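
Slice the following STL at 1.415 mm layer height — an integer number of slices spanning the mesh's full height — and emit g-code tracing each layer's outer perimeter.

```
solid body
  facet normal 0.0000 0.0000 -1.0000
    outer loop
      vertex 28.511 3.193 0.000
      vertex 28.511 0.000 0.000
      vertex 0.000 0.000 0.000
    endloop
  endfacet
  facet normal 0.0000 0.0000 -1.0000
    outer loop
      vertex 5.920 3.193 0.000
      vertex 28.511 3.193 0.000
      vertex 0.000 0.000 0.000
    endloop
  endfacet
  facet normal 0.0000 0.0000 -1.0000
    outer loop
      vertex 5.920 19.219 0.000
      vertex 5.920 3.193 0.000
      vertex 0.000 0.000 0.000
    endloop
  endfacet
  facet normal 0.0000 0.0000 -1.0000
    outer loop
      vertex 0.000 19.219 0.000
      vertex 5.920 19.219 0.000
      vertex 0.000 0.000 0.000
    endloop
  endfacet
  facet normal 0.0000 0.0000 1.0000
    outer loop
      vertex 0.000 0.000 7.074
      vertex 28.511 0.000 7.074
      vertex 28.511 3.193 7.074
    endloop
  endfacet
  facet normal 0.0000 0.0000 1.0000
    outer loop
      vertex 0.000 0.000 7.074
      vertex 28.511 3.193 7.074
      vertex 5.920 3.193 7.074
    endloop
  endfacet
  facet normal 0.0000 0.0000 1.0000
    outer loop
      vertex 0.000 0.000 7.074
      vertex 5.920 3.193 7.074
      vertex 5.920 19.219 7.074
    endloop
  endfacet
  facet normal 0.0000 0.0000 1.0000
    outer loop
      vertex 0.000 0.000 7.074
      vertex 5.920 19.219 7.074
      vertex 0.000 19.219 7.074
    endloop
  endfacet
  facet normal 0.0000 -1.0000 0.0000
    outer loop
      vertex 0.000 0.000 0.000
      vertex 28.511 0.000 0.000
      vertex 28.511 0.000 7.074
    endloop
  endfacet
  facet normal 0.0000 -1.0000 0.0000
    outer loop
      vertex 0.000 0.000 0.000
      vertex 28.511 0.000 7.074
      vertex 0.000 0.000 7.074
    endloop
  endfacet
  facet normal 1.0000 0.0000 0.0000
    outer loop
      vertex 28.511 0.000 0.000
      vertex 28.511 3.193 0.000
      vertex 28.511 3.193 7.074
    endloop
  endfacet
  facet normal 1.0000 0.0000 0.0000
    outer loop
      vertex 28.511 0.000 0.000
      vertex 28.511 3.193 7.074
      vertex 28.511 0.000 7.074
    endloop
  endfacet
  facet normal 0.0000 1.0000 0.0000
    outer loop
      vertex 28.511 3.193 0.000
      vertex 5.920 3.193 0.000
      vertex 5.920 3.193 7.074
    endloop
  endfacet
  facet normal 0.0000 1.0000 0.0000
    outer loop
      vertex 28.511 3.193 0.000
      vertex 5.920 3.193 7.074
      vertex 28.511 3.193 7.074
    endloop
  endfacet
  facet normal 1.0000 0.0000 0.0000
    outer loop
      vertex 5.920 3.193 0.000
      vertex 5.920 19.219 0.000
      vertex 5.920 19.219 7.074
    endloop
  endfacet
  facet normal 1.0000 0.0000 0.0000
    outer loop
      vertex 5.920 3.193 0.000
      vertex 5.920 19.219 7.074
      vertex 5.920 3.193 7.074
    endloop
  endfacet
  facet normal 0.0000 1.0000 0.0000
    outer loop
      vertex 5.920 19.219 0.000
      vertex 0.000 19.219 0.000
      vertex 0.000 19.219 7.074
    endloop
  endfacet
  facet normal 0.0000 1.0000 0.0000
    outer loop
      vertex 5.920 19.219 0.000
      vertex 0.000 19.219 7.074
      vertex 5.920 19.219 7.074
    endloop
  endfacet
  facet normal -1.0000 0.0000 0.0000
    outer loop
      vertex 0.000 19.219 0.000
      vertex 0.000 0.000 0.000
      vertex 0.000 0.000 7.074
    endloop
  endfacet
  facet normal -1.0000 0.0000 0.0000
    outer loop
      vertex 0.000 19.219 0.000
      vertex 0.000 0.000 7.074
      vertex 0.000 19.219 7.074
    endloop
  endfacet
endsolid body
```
; perimeter-only toolpath
G21 ; units = mm
G90 ; absolute positioning
G28 ; home
; layer 1
G0 Z1.415
G0 X0.000 Y0.000
G1 X28.511 Y0.000
G1 X28.511 Y3.193
G1 X5.920 Y3.193
G1 X5.920 Y19.219
G1 X0.000 Y19.219
G1 X0.000 Y0.000
; layer 2
G0 Z2.830
G0 X0.000 Y0.000
G1 X28.511 Y0.000
G1 X28.511 Y3.193
G1 X5.920 Y3.193
G1 X5.920 Y19.219
G1 X0.000 Y19.219
G1 X0.000 Y0.000
; layer 3
G0 Z4.244
G0 X0.000 Y0.000
G1 X28.511 Y0.000
G1 X28.511 Y3.193
G1 X5.920 Y3.193
G1 X5.920 Y19.219
G1 X0.000 Y19.219
G1 X0.000 Y0.000
; layer 4
G0 Z5.659
G0 X0.000 Y0.000
G1 X28.511 Y0.000
G1 X28.511 Y3.193
G1 X5.920 Y3.193
G1 X5.920 Y19.219
G1 X0.000 Y19.219
G1 X0.000 Y0.000
; layer 5
G0 Z7.074
G0 X0.000 Y0.000
G1 X28.511 Y0.000
G1 X28.511 Y3.193
G1 X5.920 Y3.193
G1 X5.920 Y19.219
G1 X0.000 Y19.219
G1 X0.000 Y0.000
M2 ; end

The solid is an L-shaped prism: outer 28.5 × 19.2 mm, arm thicknesses ≈ 3.19 mm (horizontal) and 5.92 mm (vertical), extruded 7.07 mm in z. Slicing at Δz = 1.415 mm — 5 equal slices spanning the solid's height, so layer i sits at z = i·h/5 — gives 5 non-empty perimeters. Each is a 6-segment closed polygon; G0 lifts to the layer z and rapids to the start vertex, then G1 traces the edges.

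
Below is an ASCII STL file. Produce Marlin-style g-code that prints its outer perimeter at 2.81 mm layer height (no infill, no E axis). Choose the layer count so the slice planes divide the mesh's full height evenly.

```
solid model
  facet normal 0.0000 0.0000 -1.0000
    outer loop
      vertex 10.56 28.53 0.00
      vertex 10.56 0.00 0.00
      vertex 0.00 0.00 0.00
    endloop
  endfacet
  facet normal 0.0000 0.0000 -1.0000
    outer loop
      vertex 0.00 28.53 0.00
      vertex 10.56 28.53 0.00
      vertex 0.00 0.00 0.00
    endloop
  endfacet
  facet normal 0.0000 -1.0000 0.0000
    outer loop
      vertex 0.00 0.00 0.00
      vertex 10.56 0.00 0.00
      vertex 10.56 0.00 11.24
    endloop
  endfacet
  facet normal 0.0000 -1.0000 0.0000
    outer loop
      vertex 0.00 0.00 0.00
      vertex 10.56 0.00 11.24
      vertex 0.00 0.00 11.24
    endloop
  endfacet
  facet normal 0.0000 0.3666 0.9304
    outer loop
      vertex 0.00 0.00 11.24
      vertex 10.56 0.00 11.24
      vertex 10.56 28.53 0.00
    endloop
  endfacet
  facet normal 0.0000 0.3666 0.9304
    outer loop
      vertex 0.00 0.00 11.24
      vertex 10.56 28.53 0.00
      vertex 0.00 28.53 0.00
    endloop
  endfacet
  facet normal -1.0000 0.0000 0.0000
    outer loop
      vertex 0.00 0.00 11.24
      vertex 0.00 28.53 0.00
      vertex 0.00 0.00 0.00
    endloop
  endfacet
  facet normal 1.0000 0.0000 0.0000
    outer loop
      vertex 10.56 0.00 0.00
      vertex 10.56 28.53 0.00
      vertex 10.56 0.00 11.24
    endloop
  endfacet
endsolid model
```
; perimeter-only toolpath
G21 ; units = mm
G90 ; absolute positioning
G28 ; home
; layer 1
G0 Z2.81
G0 X0.00 Y0.00
G1 X10.56 Y0.00
G1 X10.56 Y21.40
G1 X0.00 Y21.40
G1 X0.00 Y0.00
; layer 2
G0 Z5.62
G0 X0.00 Y0.00
G1 X10.56 Y0.00
G1 X10.56 Y14.27
G1 X0.00 Y14.27
G1 X0.00 Y0.00
; layer 3
G0 Z8.43
G0 X0.00 Y0.00
G1 X10.56 Y0.00
G1 X10.56 Y7.13
G1 X0.00 Y7.13
G1 X0.00 Y0.00
M2 ; end

The solid is a wedge (ramp): 10.6 × 28.5 mm base, rising to 11.2 mm along the y=0 edge and sloping linearly to z=0 at y=28.5. Slicing at Δz = 2.81 mm — 4 equal slices spanning the solid's height, so layer i sits at z = i·h/4 — gives 3 non-empty perimeters. Each is a 4-segment closed polygon; G0 lifts to the layer z and rapids to the start vertex, then G1 traces the edges. The cross-section shrinks linearly with z (the slice at the apex is degenerate and omitted).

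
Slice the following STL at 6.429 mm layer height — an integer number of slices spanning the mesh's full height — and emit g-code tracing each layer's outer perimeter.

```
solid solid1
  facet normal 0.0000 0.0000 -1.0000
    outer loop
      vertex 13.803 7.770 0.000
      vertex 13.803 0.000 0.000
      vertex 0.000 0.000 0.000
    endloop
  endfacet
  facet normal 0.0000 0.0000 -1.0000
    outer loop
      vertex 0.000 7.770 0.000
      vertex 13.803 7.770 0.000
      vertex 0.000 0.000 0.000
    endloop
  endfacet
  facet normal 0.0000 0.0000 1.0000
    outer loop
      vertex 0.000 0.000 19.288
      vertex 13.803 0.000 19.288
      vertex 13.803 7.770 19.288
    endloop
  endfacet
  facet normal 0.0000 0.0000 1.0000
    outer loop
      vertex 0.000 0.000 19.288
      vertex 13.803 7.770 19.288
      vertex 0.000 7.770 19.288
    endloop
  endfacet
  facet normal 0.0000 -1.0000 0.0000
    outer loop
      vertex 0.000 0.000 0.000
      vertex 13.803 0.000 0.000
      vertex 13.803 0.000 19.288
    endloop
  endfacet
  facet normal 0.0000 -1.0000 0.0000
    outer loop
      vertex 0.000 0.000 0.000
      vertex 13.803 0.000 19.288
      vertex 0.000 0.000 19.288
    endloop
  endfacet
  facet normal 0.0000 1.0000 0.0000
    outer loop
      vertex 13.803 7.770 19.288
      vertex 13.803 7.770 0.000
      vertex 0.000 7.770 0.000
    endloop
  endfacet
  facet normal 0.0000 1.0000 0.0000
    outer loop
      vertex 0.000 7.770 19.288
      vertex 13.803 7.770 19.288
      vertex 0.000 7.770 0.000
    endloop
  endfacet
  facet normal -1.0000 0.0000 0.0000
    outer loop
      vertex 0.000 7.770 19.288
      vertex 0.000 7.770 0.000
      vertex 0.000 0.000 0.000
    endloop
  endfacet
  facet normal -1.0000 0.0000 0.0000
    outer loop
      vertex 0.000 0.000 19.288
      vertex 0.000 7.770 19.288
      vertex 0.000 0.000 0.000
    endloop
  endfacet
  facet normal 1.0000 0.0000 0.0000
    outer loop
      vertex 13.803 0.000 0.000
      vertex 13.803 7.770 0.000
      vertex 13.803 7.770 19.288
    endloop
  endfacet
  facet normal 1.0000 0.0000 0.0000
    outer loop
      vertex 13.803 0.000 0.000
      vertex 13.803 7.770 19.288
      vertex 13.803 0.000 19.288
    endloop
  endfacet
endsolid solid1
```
; perimeter-only toolpath
G21 ; units = mm
G90 ; absolute positioning
G28 ; home
; layer 1
G0 Z6.429
G0 X0.000 Y0.000
G1 X13.803 Y0.000
G1 X13.803 Y7.770
G1 X0.000 Y7.770
G1 X0.000 Y0.000
; layer 2
G0 Z12.859
G0 X0.000 Y0.000
G1 X13.803 Y0.000
G1 X13.803 Y7.770
G1 X0.000 Y7.770
G1 X0.000 Y0.000
; layer 3
G0 Z19.288
G0 X0.000 Y0.000
G1 X13.803 Y0.000
G1 X13.803 Y7.770
G1 X0.000 Y7.770
G1 X0.000 Y0.000
M2 ; end

The solid is a rectangular box, roughly 13.8 × 7.77 mm footprint and 19.3 mm tall. Slicing at Δz = 6.429 mm — 3 equal slices spanning the solid's height, so layer i sits at z = i·h/3 — gives 3 non-empty perimeters. Each is a 4-segment closed polygon; G0 lifts to the layer z and rapids to the start vertex, then G1 traces the edges.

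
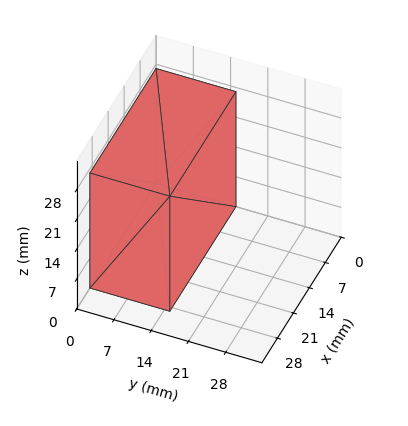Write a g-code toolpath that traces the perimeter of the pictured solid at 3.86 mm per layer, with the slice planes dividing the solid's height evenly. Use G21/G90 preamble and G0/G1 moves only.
Reading the render: the shape is a rectangular box, roughly 29 × 15 mm footprint and 27 mm tall (dimensions read to the nearest mm from the axis ticks). For the g-code, the solid's height is divided into equal slices at the stated Δz and each level perimeter traced with G1 moves after a G0 lift.

; perimeter-only toolpath
G21 ; units = mm
G90 ; absolute positioning
G28 ; home
; layer 1
G0 Z3.86
G0 X0.00 Y0.00
G1 X29.00 Y0.00
G1 X29.00 Y15.00
G1 X0.00 Y15.00
G1 X0.00 Y0.00
; layer 2
G0 Z7.71
G0 X0.00 Y0.00
G1 X29.00 Y0.00
G1 X29.00 Y15.00
G1 X0.00 Y15.00
G1 X0.00 Y0.00
; layer 3
G0 Z11.57
G0 X0.00 Y0.00
G1 X29.00 Y0.00
G1 X29.00 Y15.00
G1 X0.00 Y15.00
G1 X0.00 Y0.00
; layer 4
G0 Z15.43
G0 X0.00 Y0.00
G1 X29.00 Y0.00
G1 X29.00 Y15.00
G1 X0.00 Y15.00
G1 X0.00 Y0.00
; layer 5
G0 Z19.29
G0 X0.00 Y0.00
G1 X29.00 Y0.00
G1 X29.00 Y15.00
G1 X0.00 Y15.00
G1 X0.00 Y0.00
; layer 6
G0 Z23.14
G0 X0.00 Y0.00
G1 X29.00 Y0.00
G1 X29.00 Y15.00
G1 X0.00 Y15.00
G1 X0.00 Y0.00
; layer 7
G0 Z27.00
G0 X0.00 Y0.00
G1 X29.00 Y0.00
G1 X29.00 Y15.00
G1 X0.00 Y15.00
G1 X0.00 Y0.00
M2 ; end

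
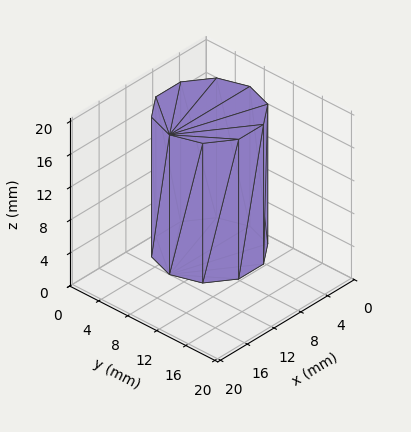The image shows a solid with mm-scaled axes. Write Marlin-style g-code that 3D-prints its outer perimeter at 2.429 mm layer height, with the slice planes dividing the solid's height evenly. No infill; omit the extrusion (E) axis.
Reading the render: the shape is a regular 10-sided prism (a cylinder approximated with 10 flat sides), circumscribed radius ≈ 6 mm, height ≈ 17 mm (dimensions read to the nearest mm from the axis ticks). For the g-code, the solid's height is divided into equal slices at the stated Δz and each level perimeter traced with G1 moves after a G0 lift.

; perimeter-only toolpath
G21 ; units = mm
G90 ; absolute positioning
G28 ; home
; layer 1
G0 Z2.429
G0 X12.000 Y6.000
G1 X10.854 Y9.527
G1 X7.854 Y11.706
G1 X4.146 Y11.706
G1 X1.146 Y9.527
G1 X0.000 Y6.000
G1 X1.146 Y2.473
G1 X4.146 Y0.294
G1 X7.854 Y0.294
G1 X10.854 Y2.473
G1 X12.000 Y6.000
; layer 2
G0 Z4.857
G0 X12.000 Y6.000
G1 X10.854 Y9.527
G1 X7.854 Y11.706
G1 X4.146 Y11.706
G1 X1.146 Y9.527
G1 X0.000 Y6.000
G1 X1.146 Y2.473
G1 X4.146 Y0.294
G1 X7.854 Y0.294
G1 X10.854 Y2.473
G1 X12.000 Y6.000
; layer 3
G0 Z7.286
G0 X12.000 Y6.000
G1 X10.854 Y9.527
G1 X7.854 Y11.706
G1 X4.146 Y11.706
G1 X1.146 Y9.527
G1 X0.000 Y6.000
G1 X1.146 Y2.473
G1 X4.146 Y0.294
G1 X7.854 Y0.294
G1 X10.854 Y2.473
G1 X12.000 Y6.000
; layer 4
G0 Z9.714
G0 X12.000 Y6.000
G1 X10.854 Y9.527
G1 X7.854 Y11.706
G1 X4.146 Y11.706
G1 X1.146 Y9.527
G1 X0.000 Y6.000
G1 X1.146 Y2.473
G1 X4.146 Y0.294
G1 X7.854 Y0.294
G1 X10.854 Y2.473
G1 X12.000 Y6.000
; layer 5
G0 Z12.143
G0 X12.000 Y6.000
G1 X10.854 Y9.527
G1 X7.854 Y11.706
G1 X4.146 Y11.706
G1 X1.146 Y9.527
G1 X0.000 Y6.000
G1 X1.146 Y2.473
G1 X4.146 Y0.294
G1 X7.854 Y0.294
G1 X10.854 Y2.473
G1 X12.000 Y6.000
; layer 6
G0 Z14.571
G0 X12.000 Y6.000
G1 X10.854 Y9.527
G1 X7.854 Y11.706
G1 X4.146 Y11.706
G1 X1.146 Y9.527
G1 X0.000 Y6.000
G1 X1.146 Y2.473
G1 X4.146 Y0.294
G1 X7.854 Y0.294
G1 X10.854 Y2.473
G1 X12.000 Y6.000
; layer 7
G0 Z17.000
G0 X12.000 Y6.000
G1 X10.854 Y9.527
G1 X7.854 Y11.706
G1 X4.146 Y11.706
G1 X1.146 Y9.527
G1 X0.000 Y6.000
G1 X1.146 Y2.473
G1 X4.146 Y0.294
G1 X7.854 Y0.294
G1 X10.854 Y2.473
G1 X12.000 Y6.000
M2 ; end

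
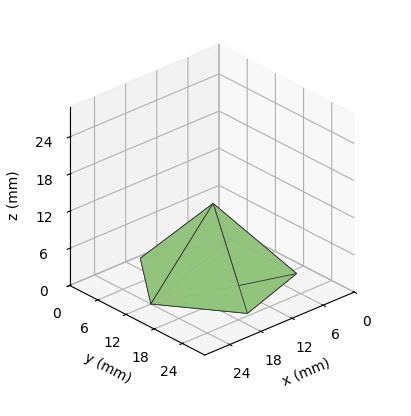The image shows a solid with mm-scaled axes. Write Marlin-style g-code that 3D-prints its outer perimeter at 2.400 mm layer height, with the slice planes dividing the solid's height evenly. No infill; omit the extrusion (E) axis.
Reading the render: the shape is a regular 5-sided pyramid, base circumscribed radius ≈ 12 mm, apex at z ≈ 12 mm (dimensions read to the nearest mm from the axis ticks). For the g-code, the solid's height is divided into equal slices at the stated Δz and each level perimeter traced with G1 moves after a G0 lift.

; perimeter-only toolpath
G21 ; units = mm
G90 ; absolute positioning
G28 ; home
; layer 1
G0 Z2.400
G0 X21.600 Y12.000
G1 X14.966 Y21.130
G1 X4.234 Y17.642
G1 X4.234 Y6.358
G1 X14.966 Y2.870
G1 X21.600 Y12.000
; layer 2
G0 Z4.800
G0 X19.200 Y12.000
G1 X14.225 Y18.848
G1 X6.175 Y16.232
G1 X6.175 Y7.768
G1 X14.225 Y5.152
G1 X19.200 Y12.000
; layer 3
G0 Z7.200
G0 X16.800 Y12.000
G1 X13.483 Y16.565
G1 X8.117 Y14.821
G1 X8.117 Y9.179
G1 X13.483 Y7.435
G1 X16.800 Y12.000
; layer 4
G0 Z9.600
G0 X14.400 Y12.000
G1 X12.742 Y14.283
G1 X10.058 Y13.411
G1 X10.058 Y10.589
G1 X12.742 Y9.717
G1 X14.400 Y12.000
M2 ; end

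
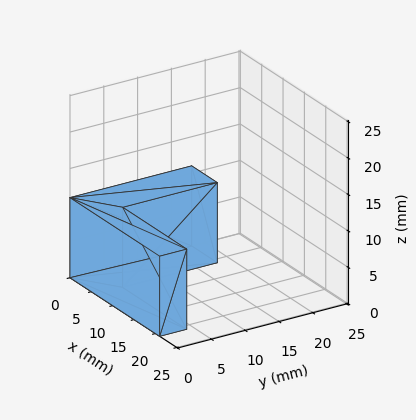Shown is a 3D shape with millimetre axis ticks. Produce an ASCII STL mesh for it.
Reading the render: the shape is an L-shaped prism: outer 21 × 18 mm, arm thicknesses ≈ 4 mm (horizontal) and 6 mm (vertical), extruded 11 mm in z (dimensions read to the nearest mm from the axis ticks). For the STL, each face is triangulated and given an outward normal.

solid part
  facet normal 0.0000 0.0000 -1.0000
    outer loop
      vertex 21.000 4.000 0.000
      vertex 21.000 0.000 0.000
      vertex 0.000 0.000 0.000
    endloop
  endfacet
  facet normal 0.0000 0.0000 -1.0000
    outer loop
      vertex 6.000 4.000 0.000
      vertex 21.000 4.000 0.000
      vertex 0.000 0.000 0.000
    endloop
  endfacet
  facet normal 0.0000 0.0000 -1.0000
    outer loop
      vertex 6.000 18.000 0.000
      vertex 6.000 4.000 0.000
      vertex 0.000 0.000 0.000
    endloop
  endfacet
  facet normal 0.0000 0.0000 -1.0000
    outer loop
      vertex 0.000 18.000 0.000
      vertex 6.000 18.000 0.000
      vertex 0.000 0.000 0.000
    endloop
  endfacet
  facet normal 0.0000 0.0000 1.0000
    outer loop
      vertex 0.000 0.000 11.000
      vertex 21.000 0.000 11.000
      vertex 21.000 4.000 11.000
    endloop
  endfacet
  facet normal 0.0000 0.0000 1.0000
    outer loop
      vertex 0.000 0.000 11.000
      vertex 21.000 4.000 11.000
      vertex 6.000 4.000 11.000
    endloop
  endfacet
  facet normal 0.0000 0.0000 1.0000
    outer loop
      vertex 0.000 0.000 11.000
      vertex 6.000 4.000 11.000
      vertex 6.000 18.000 11.000
    endloop
  endfacet
  facet normal 0.0000 0.0000 1.0000
    outer loop
      vertex 0.000 0.000 11.000
      vertex 6.000 18.000 11.000
      vertex 0.000 18.000 11.000
    endloop
  endfacet
  facet normal 0.0000 -1.0000 0.0000
    outer loop
      vertex 0.000 0.000 0.000
      vertex 21.000 0.000 0.000
      vertex 21.000 0.000 11.000
    endloop
  endfacet
  facet normal 0.0000 -1.0000 0.0000
    outer loop
      vertex 0.000 0.000 0.000
      vertex 21.000 0.000 11.000
      vertex 0.000 0.000 11.000
    endloop
  endfacet
  facet normal 1.0000 0.0000 0.0000
    outer loop
      vertex 21.000 0.000 0.000
      vertex 21.000 4.000 0.000
      vertex 21.000 4.000 11.000
    endloop
  endfacet
  facet normal 1.0000 0.0000 0.0000
    outer loop
      vertex 21.000 0.000 0.000
      vertex 21.000 4.000 11.000
      vertex 21.000 0.000 11.000
    endloop
  endfacet
  facet normal 0.0000 1.0000 0.0000
    outer loop
      vertex 21.000 4.000 0.000
      vertex 6.000 4.000 0.000
      vertex 6.000 4.000 11.000
    endloop
  endfacet
  facet normal 0.0000 1.0000 0.0000
    outer loop
      vertex 21.000 4.000 0.000
      vertex 6.000 4.000 11.000
      vertex 21.000 4.000 11.000
    endloop
  endfacet
  facet normal 1.0000 0.0000 0.0000
    outer loop
      vertex 6.000 4.000 0.000
      vertex 6.000 18.000 0.000
      vertex 6.000 18.000 11.000
    endloop
  endfacet
  facet normal 1.0000 0.0000 0.0000
    outer loop
      vertex 6.000 4.000 0.000
      vertex 6.000 18.000 11.000
      vertex 6.000 4.000 11.000
    endloop
  endfacet
  facet normal 0.0000 1.0000 0.0000
    outer loop
      vertex 6.000 18.000 0.000
      vertex 0.000 18.000 0.000
      vertex 0.000 18.000 11.000
    endloop
  endfacet
  facet normal 0.0000 1.0000 0.0000
    outer loop
      vertex 6.000 18.000 0.000
      vertex 0.000 18.000 11.000
      vertex 6.000 18.000 11.000
    endloop
  endfacet
  facet normal -1.0000 0.0000 0.0000
    outer loop
      vertex 0.000 18.000 0.000
      vertex 0.000 0.000 0.000
      vertex 0.000 0.000 11.000
    endloop
  endfacet
  facet normal -1.0000 0.0000 0.0000
    outer loop
      vertex 0.000 18.000 0.000
      vertex 0.000 0.000 11.000
      vertex 0.000 18.000 11.000
    endloop
  endfacet
endsolid part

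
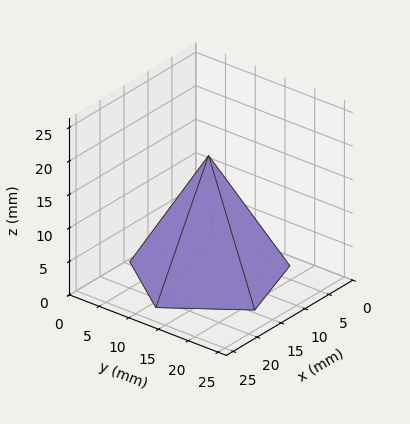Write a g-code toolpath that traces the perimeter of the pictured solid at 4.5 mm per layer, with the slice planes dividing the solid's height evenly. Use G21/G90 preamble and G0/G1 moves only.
Reading the render: the shape is a regular 5-sided pyramid, base circumscribed radius ≈ 11 mm, apex at z ≈ 18 mm (dimensions read to the nearest mm from the axis ticks). For the g-code, the solid's height is divided into equal slices at the stated Δz and each level perimeter traced with G1 moves after a G0 lift.

; perimeter-only toolpath
G21 ; units = mm
G90 ; absolute positioning
G28 ; home
; layer 1
G0 Z4.5
G0 X19.2 Y11.0
G1 X13.6 Y18.9
G1 X4.3 Y15.9
G1 X4.3 Y6.1
G1 X13.6 Y3.1
G1 X19.2 Y11.0
; layer 2
G0 Z9.0
G0 X16.5 Y11.0
G1 X12.7 Y16.2
G1 X6.5 Y14.2
G1 X6.5 Y7.8
G1 X12.7 Y5.8
G1 X16.5 Y11.0
; layer 3
G0 Z13.5
G0 X13.8 Y11.0
G1 X11.8 Y13.6
G1 X8.8 Y12.6
G1 X8.8 Y9.4
G1 X11.8 Y8.4
G1 X13.8 Y11.0
M2 ; end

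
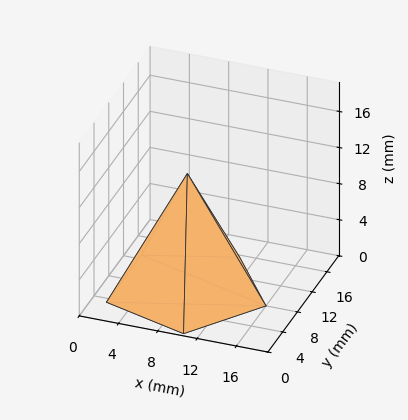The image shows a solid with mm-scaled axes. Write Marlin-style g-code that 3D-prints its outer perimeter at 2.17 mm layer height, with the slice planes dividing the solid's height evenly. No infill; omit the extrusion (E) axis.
Reading the render: the shape is a regular 5-sided pyramid, base circumscribed radius ≈ 8 mm, apex at z ≈ 13 mm (dimensions read to the nearest mm from the axis ticks). For the g-code, the solid's height is divided into equal slices at the stated Δz and each level perimeter traced with G1 moves after a G0 lift.

; perimeter-only toolpath
G21 ; units = mm
G90 ; absolute positioning
G28 ; home
; layer 1
G0 Z2.17
G0 X14.67 Y8.00
G1 X10.06 Y14.34
G1 X2.61 Y11.92
G1 X2.61 Y4.08
G1 X10.06 Y1.66
G1 X14.67 Y8.00
; layer 2
G0 Z4.33
G0 X13.33 Y8.00
G1 X9.65 Y13.07
G1 X3.69 Y11.13
G1 X3.69 Y4.87
G1 X9.65 Y2.93
G1 X13.33 Y8.00
; layer 3
G0 Z6.50
G0 X12.00 Y8.00
G1 X9.23 Y11.80
G1 X4.76 Y10.35
G1 X4.76 Y5.65
G1 X9.23 Y4.20
G1 X12.00 Y8.00
; layer 4
G0 Z8.67
G0 X10.67 Y8.00
G1 X8.82 Y10.54
G1 X5.84 Y9.57
G1 X5.84 Y6.43
G1 X8.82 Y5.46
G1 X10.67 Y8.00
; layer 5
G0 Z10.83
G0 X9.33 Y8.00
G1 X8.41 Y9.27
G1 X6.92 Y8.78
G1 X6.92 Y7.22
G1 X8.41 Y6.73
G1 X9.33 Y8.00
M2 ; end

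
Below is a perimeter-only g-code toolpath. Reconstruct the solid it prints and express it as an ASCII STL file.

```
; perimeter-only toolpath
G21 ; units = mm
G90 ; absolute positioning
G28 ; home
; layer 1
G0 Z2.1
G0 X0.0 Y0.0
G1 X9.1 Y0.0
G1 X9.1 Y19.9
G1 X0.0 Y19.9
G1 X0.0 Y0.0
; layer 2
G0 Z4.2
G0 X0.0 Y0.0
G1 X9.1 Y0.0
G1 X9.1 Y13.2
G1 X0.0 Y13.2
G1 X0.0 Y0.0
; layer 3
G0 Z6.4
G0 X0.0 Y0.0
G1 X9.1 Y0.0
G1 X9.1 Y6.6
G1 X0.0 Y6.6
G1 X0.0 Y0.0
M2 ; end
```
solid part
  facet normal 0.0000 0.0000 -1.0000
    outer loop
      vertex 9.1 26.5 0.0
      vertex 9.1 0.0 0.0
      vertex 0.0 0.0 0.0
    endloop
  endfacet
  facet normal 0.0000 0.0000 -1.0000
    outer loop
      vertex 0.0 26.5 0.0
      vertex 9.1 26.5 0.0
      vertex 0.0 0.0 0.0
    endloop
  endfacet
  facet normal 0.0000 -1.0000 0.0000
    outer loop
      vertex 0.0 0.0 0.0
      vertex 9.1 0.0 0.0
      vertex 9.1 0.0 8.5
    endloop
  endfacet
  facet normal 0.0000 -1.0000 0.0000
    outer loop
      vertex 0.0 0.0 0.0
      vertex 9.1 0.0 8.5
      vertex 0.0 0.0 8.5
    endloop
  endfacet
  facet normal 0.0000 0.3054 0.9522
    outer loop
      vertex 0.0 0.0 8.5
      vertex 9.1 0.0 8.5
      vertex 9.1 26.5 0.0
    endloop
  endfacet
  facet normal 0.0000 0.3054 0.9522
    outer loop
      vertex 0.0 0.0 8.5
      vertex 9.1 26.5 0.0
      vertex 0.0 26.5 0.0
    endloop
  endfacet
  facet normal -1.0000 0.0000 0.0000
    outer loop
      vertex 0.0 0.0 8.5
      vertex 0.0 26.5 0.0
      vertex 0.0 0.0 0.0
    endloop
  endfacet
  facet normal 1.0000 0.0000 0.0000
    outer loop
      vertex 9.1 0.0 0.0
      vertex 9.1 26.5 0.0
      vertex 9.1 0.0 8.5
    endloop
  endfacet
endsolid part

The G0 Z moves step by Δz≈2.1 mm. The G1 loops shrink linearly with z, so the solid tapers from its base footprint up to z≈8.5. Closing with a flat bottom cap and the tapered top and triangulating gives 8 facets — a wedge (ramp): 9.1 × 26.5 mm base, rising to 8.5 mm along the y=0 edge and sloping linearly to z=0 at y=26.5.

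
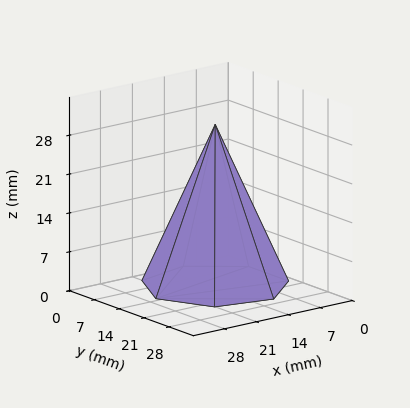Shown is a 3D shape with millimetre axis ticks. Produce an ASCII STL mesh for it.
Reading the render: the shape is a regular 7-sided pyramid, base circumscribed radius ≈ 13 mm, apex at z ≈ 29 mm (dimensions read to the nearest mm from the axis ticks). For the STL, each face is triangulated and given an outward normal.

solid part
  facet normal 0.0000 0.0000 -1.0000
    outer loop
      vertex 10.1 25.7 0.0
      vertex 21.1 23.2 0.0
      vertex 26.0 13.0 0.0
    endloop
  endfacet
  facet normal 0.0000 0.0000 -1.0000
    outer loop
      vertex 1.3 18.6 0.0
      vertex 10.1 25.7 0.0
      vertex 26.0 13.0 0.0
    endloop
  endfacet
  facet normal 0.0000 0.0000 -1.0000
    outer loop
      vertex 1.3 7.4 0.0
      vertex 1.3 18.6 0.0
      vertex 26.0 13.0 0.0
    endloop
  endfacet
  facet normal 0.0000 0.0000 -1.0000
    outer loop
      vertex 10.1 0.3 0.0
      vertex 1.3 7.4 0.0
      vertex 26.0 13.0 0.0
    endloop
  endfacet
  facet normal 0.0000 0.0000 -1.0000
    outer loop
      vertex 21.1 2.8 0.0
      vertex 10.1 0.3 0.0
      vertex 26.0 13.0 0.0
    endloop
  endfacet
  facet normal 0.8357 0.4015 0.3746
    outer loop
      vertex 26.0 13.0 0.0
      vertex 21.1 23.2 0.0
      vertex 13.0 13.0 29.0
    endloop
  endfacet
  facet normal 0.2054 0.9039 0.3753
    outer loop
      vertex 21.1 23.2 0.0
      vertex 10.1 25.7 0.0
      vertex 13.0 13.0 29.0
    endloop
  endfacet
  facet normal -0.5823 0.7217 0.3743
    outer loop
      vertex 10.1 25.7 0.0
      vertex 1.3 18.6 0.0
      vertex 13.0 13.0 29.0
    endloop
  endfacet
  facet normal -0.9274 0.0000 0.3741
    outer loop
      vertex 1.3 18.6 0.0
      vertex 1.3 7.4 0.0
      vertex 13.0 13.0 29.0
    endloop
  endfacet
  facet normal -0.5823 -0.7217 0.3743
    outer loop
      vertex 1.3 7.4 0.0
      vertex 10.1 0.3 0.0
      vertex 13.0 13.0 29.0
    endloop
  endfacet
  facet normal 0.2054 -0.9039 0.3753
    outer loop
      vertex 10.1 0.3 0.0
      vertex 21.1 2.8 0.0
      vertex 13.0 13.0 29.0
    endloop
  endfacet
  facet normal 0.8357 -0.4015 0.3746
    outer loop
      vertex 21.1 2.8 0.0
      vertex 26.0 13.0 0.0
      vertex 13.0 13.0 29.0
    endloop
  endfacet
endsolid part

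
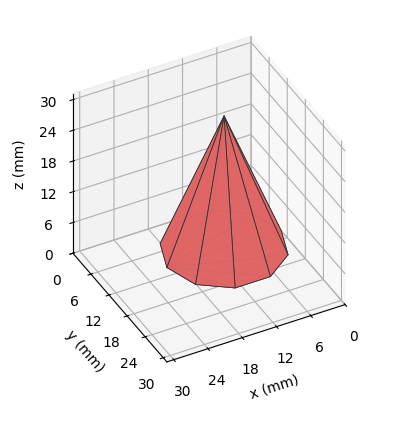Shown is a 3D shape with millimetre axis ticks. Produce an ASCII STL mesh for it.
Reading the render: the shape is a regular 10-sided pyramid, base circumscribed radius ≈ 10 mm, apex at z ≈ 26 mm (dimensions read to the nearest mm from the axis ticks). For the STL, each face is triangulated and given an outward normal.

solid part
  facet normal 0.0000 0.0000 -1.0000
    outer loop
      vertex 13.090 19.511 0.000
      vertex 18.090 15.878 0.000
      vertex 20.000 10.000 0.000
    endloop
  endfacet
  facet normal 0.0000 0.0000 -1.0000
    outer loop
      vertex 6.910 19.511 0.000
      vertex 13.090 19.511 0.000
      vertex 20.000 10.000 0.000
    endloop
  endfacet
  facet normal 0.0000 0.0000 -1.0000
    outer loop
      vertex 1.910 15.878 0.000
      vertex 6.910 19.511 0.000
      vertex 20.000 10.000 0.000
    endloop
  endfacet
  facet normal 0.0000 0.0000 -1.0000
    outer loop
      vertex 0.000 10.000 0.000
      vertex 1.910 15.878 0.000
      vertex 20.000 10.000 0.000
    endloop
  endfacet
  facet normal 0.0000 0.0000 -1.0000
    outer loop
      vertex 1.910 4.122 0.000
      vertex 0.000 10.000 0.000
      vertex 20.000 10.000 0.000
    endloop
  endfacet
  facet normal 0.0000 0.0000 -1.0000
    outer loop
      vertex 6.910 0.489 0.000
      vertex 1.910 4.122 0.000
      vertex 20.000 10.000 0.000
    endloop
  endfacet
  facet normal 0.0000 0.0000 -1.0000
    outer loop
      vertex 13.090 0.489 0.000
      vertex 6.910 0.489 0.000
      vertex 20.000 10.000 0.000
    endloop
  endfacet
  facet normal 0.0000 0.0000 -1.0000
    outer loop
      vertex 18.090 4.122 0.000
      vertex 13.090 0.489 0.000
      vertex 20.000 10.000 0.000
    endloop
  endfacet
  facet normal 0.8932 0.2902 0.3435
    outer loop
      vertex 20.000 10.000 0.000
      vertex 18.090 15.878 0.000
      vertex 10.000 10.000 26.000
    endloop
  endfacet
  facet normal 0.5520 0.7598 0.3435
    outer loop
      vertex 18.090 15.878 0.000
      vertex 13.090 19.511 0.000
      vertex 10.000 10.000 26.000
    endloop
  endfacet
  facet normal 0.0000 0.9391 0.3435
    outer loop
      vertex 13.090 19.511 0.000
      vertex 6.910 19.511 0.000
      vertex 10.000 10.000 26.000
    endloop
  endfacet
  facet normal -0.5520 0.7598 0.3435
    outer loop
      vertex 6.910 19.511 0.000
      vertex 1.910 15.878 0.000
      vertex 10.000 10.000 26.000
    endloop
  endfacet
  facet normal -0.8932 0.2902 0.3435
    outer loop
      vertex 1.910 15.878 0.000
      vertex 0.000 10.000 0.000
      vertex 10.000 10.000 26.000
    endloop
  endfacet
  facet normal -0.8932 -0.2902 0.3435
    outer loop
      vertex 0.000 10.000 0.000
      vertex 1.910 4.122 0.000
      vertex 10.000 10.000 26.000
    endloop
  endfacet
  facet normal -0.5520 -0.7598 0.3435
    outer loop
      vertex 1.910 4.122 0.000
      vertex 6.910 0.489 0.000
      vertex 10.000 10.000 26.000
    endloop
  endfacet
  facet normal 0.0000 -0.9391 0.3435
    outer loop
      vertex 6.910 0.489 0.000
      vertex 13.090 0.489 0.000
      vertex 10.000 10.000 26.000
    endloop
  endfacet
  facet normal 0.5520 -0.7598 0.3435
    outer loop
      vertex 13.090 0.489 0.000
      vertex 18.090 4.122 0.000
      vertex 10.000 10.000 26.000
    endloop
  endfacet
  facet normal 0.8932 -0.2902 0.3435
    outer loop
      vertex 18.090 4.122 0.000
      vertex 20.000 10.000 0.000
      vertex 10.000 10.000 26.000
    endloop
  endfacet
endsolid part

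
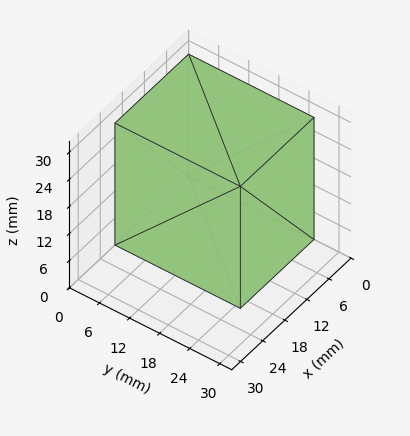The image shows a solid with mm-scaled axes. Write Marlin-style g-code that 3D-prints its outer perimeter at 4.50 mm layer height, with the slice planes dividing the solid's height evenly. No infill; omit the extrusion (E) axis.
Reading the render: the shape is a rectangular box, roughly 20 × 25 mm footprint and 27 mm tall (dimensions read to the nearest mm from the axis ticks). For the g-code, the solid's height is divided into equal slices at the stated Δz and each level perimeter traced with G1 moves after a G0 lift.

; perimeter-only toolpath
G21 ; units = mm
G90 ; absolute positioning
G28 ; home
; layer 1
G0 Z4.50
G0 X0.00 Y0.00
G1 X20.00 Y0.00
G1 X20.00 Y25.00
G1 X0.00 Y25.00
G1 X0.00 Y0.00
; layer 2
G0 Z9.00
G0 X0.00 Y0.00
G1 X20.00 Y0.00
G1 X20.00 Y25.00
G1 X0.00 Y25.00
G1 X0.00 Y0.00
; layer 3
G0 Z13.50
G0 X0.00 Y0.00
G1 X20.00 Y0.00
G1 X20.00 Y25.00
G1 X0.00 Y25.00
G1 X0.00 Y0.00
; layer 4
G0 Z18.00
G0 X0.00 Y0.00
G1 X20.00 Y0.00
G1 X20.00 Y25.00
G1 X0.00 Y25.00
G1 X0.00 Y0.00
; layer 5
G0 Z22.50
G0 X0.00 Y0.00
G1 X20.00 Y0.00
G1 X20.00 Y25.00
G1 X0.00 Y25.00
G1 X0.00 Y0.00
; layer 6
G0 Z27.00
G0 X0.00 Y0.00
G1 X20.00 Y0.00
G1 X20.00 Y25.00
G1 X0.00 Y25.00
G1 X0.00 Y0.00
M2 ; end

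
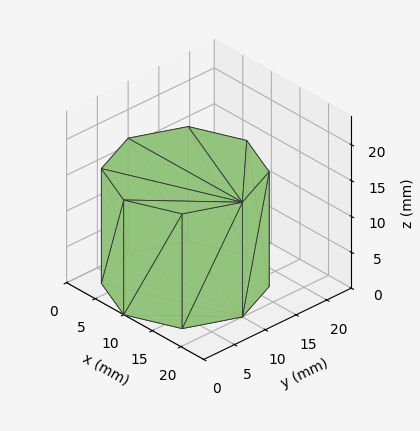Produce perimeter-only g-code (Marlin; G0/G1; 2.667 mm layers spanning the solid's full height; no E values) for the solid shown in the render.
Reading the render: the shape is a regular 8-sided prism (a cylinder approximated with 8 flat sides), circumscribed radius ≈ 10 mm, height ≈ 16 mm (dimensions read to the nearest mm from the axis ticks). For the g-code, the solid's height is divided into equal slices at the stated Δz and each level perimeter traced with G1 moves after a G0 lift.

; perimeter-only toolpath
G21 ; units = mm
G90 ; absolute positioning
G28 ; home
; layer 1
G0 Z2.667
G0 X20.000 Y10.000
G1 X17.071 Y17.071
G1 X10.000 Y20.000
G1 X2.929 Y17.071
G1 X0.000 Y10.000
G1 X2.929 Y2.929
G1 X10.000 Y0.000
G1 X17.071 Y2.929
G1 X20.000 Y10.000
; layer 2
G0 Z5.333
G0 X20.000 Y10.000
G1 X17.071 Y17.071
G1 X10.000 Y20.000
G1 X2.929 Y17.071
G1 X0.000 Y10.000
G1 X2.929 Y2.929
G1 X10.000 Y0.000
G1 X17.071 Y2.929
G1 X20.000 Y10.000
; layer 3
G0 Z8.000
G0 X20.000 Y10.000
G1 X17.071 Y17.071
G1 X10.000 Y20.000
G1 X2.929 Y17.071
G1 X0.000 Y10.000
G1 X2.929 Y2.929
G1 X10.000 Y0.000
G1 X17.071 Y2.929
G1 X20.000 Y10.000
; layer 4
G0 Z10.667
G0 X20.000 Y10.000
G1 X17.071 Y17.071
G1 X10.000 Y20.000
G1 X2.929 Y17.071
G1 X0.000 Y10.000
G1 X2.929 Y2.929
G1 X10.000 Y0.000
G1 X17.071 Y2.929
G1 X20.000 Y10.000
; layer 5
G0 Z13.333
G0 X20.000 Y10.000
G1 X17.071 Y17.071
G1 X10.000 Y20.000
G1 X2.929 Y17.071
G1 X0.000 Y10.000
G1 X2.929 Y2.929
G1 X10.000 Y0.000
G1 X17.071 Y2.929
G1 X20.000 Y10.000
; layer 6
G0 Z16.000
G0 X20.000 Y10.000
G1 X17.071 Y17.071
G1 X10.000 Y20.000
G1 X2.929 Y17.071
G1 X0.000 Y10.000
G1 X2.929 Y2.929
G1 X10.000 Y0.000
G1 X17.071 Y2.929
G1 X20.000 Y10.000
M2 ; end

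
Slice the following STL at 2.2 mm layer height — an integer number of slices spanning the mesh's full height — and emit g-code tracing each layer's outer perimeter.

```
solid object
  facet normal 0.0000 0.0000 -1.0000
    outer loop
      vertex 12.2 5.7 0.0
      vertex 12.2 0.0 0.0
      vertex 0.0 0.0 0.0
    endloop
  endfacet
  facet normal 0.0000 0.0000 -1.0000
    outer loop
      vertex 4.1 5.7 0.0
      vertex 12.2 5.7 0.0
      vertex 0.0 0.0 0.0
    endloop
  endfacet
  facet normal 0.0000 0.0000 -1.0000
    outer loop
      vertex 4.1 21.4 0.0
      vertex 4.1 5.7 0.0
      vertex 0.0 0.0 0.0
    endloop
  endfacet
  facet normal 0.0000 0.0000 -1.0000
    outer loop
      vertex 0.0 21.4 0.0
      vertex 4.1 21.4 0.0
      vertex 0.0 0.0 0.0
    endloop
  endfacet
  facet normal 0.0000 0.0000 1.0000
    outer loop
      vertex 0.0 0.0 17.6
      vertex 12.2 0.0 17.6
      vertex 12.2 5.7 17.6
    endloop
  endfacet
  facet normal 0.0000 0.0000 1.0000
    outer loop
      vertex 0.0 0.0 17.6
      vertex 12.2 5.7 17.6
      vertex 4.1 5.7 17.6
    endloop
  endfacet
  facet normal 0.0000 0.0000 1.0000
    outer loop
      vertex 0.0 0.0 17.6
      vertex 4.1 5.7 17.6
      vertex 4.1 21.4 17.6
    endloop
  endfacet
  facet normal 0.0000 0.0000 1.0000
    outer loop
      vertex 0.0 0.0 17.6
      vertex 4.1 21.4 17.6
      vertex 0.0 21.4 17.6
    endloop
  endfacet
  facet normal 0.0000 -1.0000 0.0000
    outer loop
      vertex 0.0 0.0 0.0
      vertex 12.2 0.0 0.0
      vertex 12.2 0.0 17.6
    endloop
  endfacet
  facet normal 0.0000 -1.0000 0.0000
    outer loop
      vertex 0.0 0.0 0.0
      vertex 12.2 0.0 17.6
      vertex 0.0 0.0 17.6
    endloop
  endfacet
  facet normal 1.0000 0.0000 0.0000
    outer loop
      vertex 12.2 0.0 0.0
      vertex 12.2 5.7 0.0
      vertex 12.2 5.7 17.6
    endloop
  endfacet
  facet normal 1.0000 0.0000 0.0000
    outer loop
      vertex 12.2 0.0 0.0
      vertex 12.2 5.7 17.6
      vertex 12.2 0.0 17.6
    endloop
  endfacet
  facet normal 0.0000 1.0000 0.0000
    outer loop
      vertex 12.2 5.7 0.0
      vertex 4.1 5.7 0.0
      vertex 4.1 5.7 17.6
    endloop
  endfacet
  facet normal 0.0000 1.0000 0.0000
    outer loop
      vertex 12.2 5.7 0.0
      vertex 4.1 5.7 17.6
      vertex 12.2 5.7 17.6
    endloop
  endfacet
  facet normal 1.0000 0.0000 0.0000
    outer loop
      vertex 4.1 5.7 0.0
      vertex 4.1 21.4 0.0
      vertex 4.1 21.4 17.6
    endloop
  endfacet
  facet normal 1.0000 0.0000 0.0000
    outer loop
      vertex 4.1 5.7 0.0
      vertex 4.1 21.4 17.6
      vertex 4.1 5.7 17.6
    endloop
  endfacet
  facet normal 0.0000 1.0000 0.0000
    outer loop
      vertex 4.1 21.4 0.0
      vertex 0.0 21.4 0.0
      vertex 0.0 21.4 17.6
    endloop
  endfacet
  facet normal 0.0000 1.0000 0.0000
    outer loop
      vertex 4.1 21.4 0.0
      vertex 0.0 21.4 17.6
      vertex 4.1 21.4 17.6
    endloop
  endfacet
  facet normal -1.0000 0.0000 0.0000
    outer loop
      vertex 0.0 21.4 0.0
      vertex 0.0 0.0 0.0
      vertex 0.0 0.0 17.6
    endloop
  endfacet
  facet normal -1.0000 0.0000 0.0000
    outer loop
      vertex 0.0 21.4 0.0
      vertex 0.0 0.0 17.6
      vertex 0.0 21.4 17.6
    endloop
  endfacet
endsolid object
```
; perimeter-only toolpath
G21 ; units = mm
G90 ; absolute positioning
G28 ; home
; layer 1
G0 Z2.2
G0 X0.0 Y0.0
G1 X12.2 Y0.0
G1 X12.2 Y5.7
G1 X4.1 Y5.7
G1 X4.1 Y21.4
G1 X0.0 Y21.4
G1 X0.0 Y0.0
; layer 2
G0 Z4.4
G0 X0.0 Y0.0
G1 X12.2 Y0.0
G1 X12.2 Y5.7
G1 X4.1 Y5.7
G1 X4.1 Y21.4
G1 X0.0 Y21.4
G1 X0.0 Y0.0
; layer 3
G0 Z6.6
G0 X0.0 Y0.0
G1 X12.2 Y0.0
G1 X12.2 Y5.7
G1 X4.1 Y5.7
G1 X4.1 Y21.4
G1 X0.0 Y21.4
G1 X0.0 Y0.0
; layer 4
G0 Z8.8
G0 X0.0 Y0.0
G1 X12.2 Y0.0
G1 X12.2 Y5.7
G1 X4.1 Y5.7
G1 X4.1 Y21.4
G1 X0.0 Y21.4
G1 X0.0 Y0.0
; layer 5
G0 Z11.0
G0 X0.0 Y0.0
G1 X12.2 Y0.0
G1 X12.2 Y5.7
G1 X4.1 Y5.7
G1 X4.1 Y21.4
G1 X0.0 Y21.4
G1 X0.0 Y0.0
; layer 6
G0 Z13.2
G0 X0.0 Y0.0
G1 X12.2 Y0.0
G1 X12.2 Y5.7
G1 X4.1 Y5.7
G1 X4.1 Y21.4
G1 X0.0 Y21.4
G1 X0.0 Y0.0
; layer 7
G0 Z15.4
G0 X0.0 Y0.0
G1 X12.2 Y0.0
G1 X12.2 Y5.7
G1 X4.1 Y5.7
G1 X4.1 Y21.4
G1 X0.0 Y21.4
G1 X0.0 Y0.0
; layer 8
G0 Z17.6
G0 X0.0 Y0.0
G1 X12.2 Y0.0
G1 X12.2 Y5.7
G1 X4.1 Y5.7
G1 X4.1 Y21.4
G1 X0.0 Y21.4
G1 X0.0 Y0.0
M2 ; end

The solid is an L-shaped prism: outer 12.2 × 21.4 mm, arm thicknesses ≈ 5.7 mm (horizontal) and 4.1 mm (vertical), extruded 17.6 mm in z. Slicing at Δz = 2.2 mm — 8 equal slices spanning the solid's height, so layer i sits at z = i·h/8 — gives 8 non-empty perimeters. Each is a 6-segment closed polygon; G0 lifts to the layer z and rapids to the start vertex, then G1 traces the edges.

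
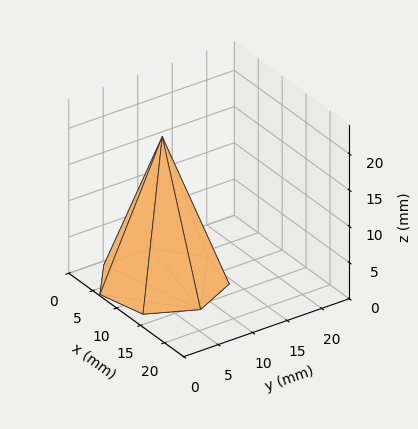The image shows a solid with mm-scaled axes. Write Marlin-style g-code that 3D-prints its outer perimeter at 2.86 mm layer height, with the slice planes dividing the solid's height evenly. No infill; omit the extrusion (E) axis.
Reading the render: the shape is a regular 7-sided pyramid, base circumscribed radius ≈ 8 mm, apex at z ≈ 20 mm (dimensions read to the nearest mm from the axis ticks). For the g-code, the solid's height is divided into equal slices at the stated Δz and each level perimeter traced with G1 moves after a G0 lift.

; perimeter-only toolpath
G21 ; units = mm
G90 ; absolute positioning
G28 ; home
; layer 1
G0 Z2.86
G0 X14.86 Y8.00
G1 X12.28 Y13.36
G1 X6.47 Y14.69
G1 X1.82 Y10.97
G1 X1.82 Y5.03
G1 X6.47 Y1.31
G1 X12.28 Y2.64
G1 X14.86 Y8.00
; layer 2
G0 Z5.71
G0 X13.71 Y8.00
G1 X11.56 Y12.46
G1 X6.73 Y13.57
G1 X2.85 Y10.48
G1 X2.85 Y5.52
G1 X6.73 Y2.43
G1 X11.56 Y3.54
G1 X13.71 Y8.00
; layer 3
G0 Z8.57
G0 X12.57 Y8.00
G1 X10.85 Y11.57
G1 X6.98 Y12.46
G1 X3.88 Y9.98
G1 X3.88 Y6.02
G1 X6.98 Y3.54
G1 X10.85 Y4.43
G1 X12.57 Y8.00
; layer 4
G0 Z11.43
G0 X11.43 Y8.00
G1 X10.14 Y10.68
G1 X7.24 Y11.34
G1 X4.91 Y9.49
G1 X4.91 Y6.51
G1 X7.24 Y4.66
G1 X10.14 Y5.32
G1 X11.43 Y8.00
; layer 5
G0 Z14.29
G0 X10.29 Y8.00
G1 X9.43 Y9.79
G1 X7.49 Y10.23
G1 X5.94 Y8.99
G1 X5.94 Y7.01
G1 X7.49 Y5.77
G1 X9.43 Y6.21
G1 X10.29 Y8.00
; layer 6
G0 Z17.14
G0 X9.14 Y8.00
G1 X8.71 Y8.89
G1 X7.75 Y9.11
G1 X6.97 Y8.50
G1 X6.97 Y7.50
G1 X7.75 Y6.89
G1 X8.71 Y7.11
G1 X9.14 Y8.00
M2 ; end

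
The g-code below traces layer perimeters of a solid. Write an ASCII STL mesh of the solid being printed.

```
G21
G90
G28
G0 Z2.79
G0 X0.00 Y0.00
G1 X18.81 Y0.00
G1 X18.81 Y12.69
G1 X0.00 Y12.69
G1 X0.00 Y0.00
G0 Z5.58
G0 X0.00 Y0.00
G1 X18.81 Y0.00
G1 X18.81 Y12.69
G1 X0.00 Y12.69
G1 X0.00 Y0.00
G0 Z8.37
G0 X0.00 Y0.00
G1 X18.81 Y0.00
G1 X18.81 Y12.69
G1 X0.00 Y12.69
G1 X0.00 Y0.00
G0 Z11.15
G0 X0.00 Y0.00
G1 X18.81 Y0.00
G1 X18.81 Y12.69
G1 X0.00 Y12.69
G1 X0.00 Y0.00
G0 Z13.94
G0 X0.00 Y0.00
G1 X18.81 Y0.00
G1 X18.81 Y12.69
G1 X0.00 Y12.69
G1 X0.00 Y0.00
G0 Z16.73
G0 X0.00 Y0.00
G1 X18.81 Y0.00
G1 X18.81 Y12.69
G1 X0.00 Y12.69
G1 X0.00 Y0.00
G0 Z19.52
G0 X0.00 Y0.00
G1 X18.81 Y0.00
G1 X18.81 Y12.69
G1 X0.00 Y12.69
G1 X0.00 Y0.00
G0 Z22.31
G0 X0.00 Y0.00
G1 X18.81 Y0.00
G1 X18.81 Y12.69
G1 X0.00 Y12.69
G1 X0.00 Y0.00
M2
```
solid part
  facet normal 0.0000 0.0000 -1.0000
    outer loop
      vertex 18.81 12.69 0.00
      vertex 18.81 0.00 0.00
      vertex 0.00 0.00 0.00
    endloop
  endfacet
  facet normal 0.0000 0.0000 -1.0000
    outer loop
      vertex 0.00 12.69 0.00
      vertex 18.81 12.69 0.00
      vertex 0.00 0.00 0.00
    endloop
  endfacet
  facet normal 0.0000 0.0000 1.0000
    outer loop
      vertex 0.00 0.00 22.31
      vertex 18.81 0.00 22.31
      vertex 18.81 12.69 22.31
    endloop
  endfacet
  facet normal 0.0000 0.0000 1.0000
    outer loop
      vertex 0.00 0.00 22.31
      vertex 18.81 12.69 22.31
      vertex 0.00 12.69 22.31
    endloop
  endfacet
  facet normal 0.0000 -1.0000 0.0000
    outer loop
      vertex 0.00 0.00 0.00
      vertex 18.81 0.00 0.00
      vertex 18.81 0.00 22.31
    endloop
  endfacet
  facet normal 0.0000 -1.0000 0.0000
    outer loop
      vertex 0.00 0.00 0.00
      vertex 18.81 0.00 22.31
      vertex 0.00 0.00 22.31
    endloop
  endfacet
  facet normal 0.0000 1.0000 0.0000
    outer loop
      vertex 18.81 12.69 22.31
      vertex 18.81 12.69 0.00
      vertex 0.00 12.69 0.00
    endloop
  endfacet
  facet normal 0.0000 1.0000 0.0000
    outer loop
      vertex 0.00 12.69 22.31
      vertex 18.81 12.69 22.31
      vertex 0.00 12.69 0.00
    endloop
  endfacet
  facet normal -1.0000 0.0000 0.0000
    outer loop
      vertex 0.00 12.69 22.31
      vertex 0.00 12.69 0.00
      vertex 0.00 0.00 0.00
    endloop
  endfacet
  facet normal -1.0000 0.0000 0.0000
    outer loop
      vertex 0.00 0.00 22.31
      vertex 0.00 12.69 22.31
      vertex 0.00 0.00 0.00
    endloop
  endfacet
  facet normal 1.0000 0.0000 0.0000
    outer loop
      vertex 18.81 0.00 0.00
      vertex 18.81 12.69 0.00
      vertex 18.81 12.69 22.31
    endloop
  endfacet
  facet normal 1.0000 0.0000 0.0000
    outer loop
      vertex 18.81 0.00 0.00
      vertex 18.81 12.69 22.31
      vertex 18.81 0.00 22.31
    endloop
  endfacet
endsolid part

The G0 Z moves step by Δz≈2.79 mm. Every layer's G1 loop is the same polygon, so the solid is a straight extrusion of it from z=0 to z≈22.3. Closing with flat bottom and top caps and triangulating gives 12 facets — a rectangular box, roughly 18.8 × 12.7 mm footprint and 22.3 mm tall.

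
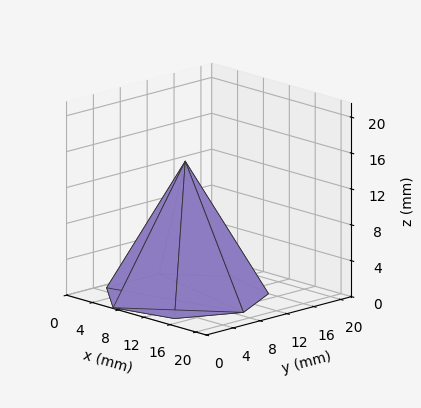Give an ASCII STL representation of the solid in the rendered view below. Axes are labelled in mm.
Reading the render: the shape is a regular 7-sided pyramid, base circumscribed radius ≈ 9 mm, apex at z ≈ 15 mm (dimensions read to the nearest mm from the axis ticks). For the STL, each face is triangulated and given an outward normal.

solid part
  facet normal 0.0000 0.0000 -1.0000
    outer loop
      vertex 7.0 17.8 0.0
      vertex 14.6 16.0 0.0
      vertex 18.0 9.0 0.0
    endloop
  endfacet
  facet normal 0.0000 0.0000 -1.0000
    outer loop
      vertex 0.9 12.9 0.0
      vertex 7.0 17.8 0.0
      vertex 18.0 9.0 0.0
    endloop
  endfacet
  facet normal 0.0000 0.0000 -1.0000
    outer loop
      vertex 0.9 5.1 0.0
      vertex 0.9 12.9 0.0
      vertex 18.0 9.0 0.0
    endloop
  endfacet
  facet normal 0.0000 0.0000 -1.0000
    outer loop
      vertex 7.0 0.2 0.0
      vertex 0.9 5.1 0.0
      vertex 18.0 9.0 0.0
    endloop
  endfacet
  facet normal 0.0000 0.0000 -1.0000
    outer loop
      vertex 14.6 2.0 0.0
      vertex 7.0 0.2 0.0
      vertex 18.0 9.0 0.0
    endloop
  endfacet
  facet normal 0.7916 0.3845 0.4749
    outer loop
      vertex 18.0 9.0 0.0
      vertex 14.6 16.0 0.0
      vertex 9.0 9.0 15.0
    endloop
  endfacet
  facet normal 0.2028 0.8562 0.4752
    outer loop
      vertex 14.6 16.0 0.0
      vertex 7.0 17.8 0.0
      vertex 9.0 9.0 15.0
    endloop
  endfacet
  facet normal -0.5508 0.6857 0.4757
    outer loop
      vertex 7.0 17.8 0.0
      vertex 0.9 12.9 0.0
      vertex 9.0 9.0 15.0
    endloop
  endfacet
  facet normal -0.8799 0.0000 0.4751
    outer loop
      vertex 0.9 12.9 0.0
      vertex 0.9 5.1 0.0
      vertex 9.0 9.0 15.0
    endloop
  endfacet
  facet normal -0.5508 -0.6857 0.4757
    outer loop
      vertex 0.9 5.1 0.0
      vertex 7.0 0.2 0.0
      vertex 9.0 9.0 15.0
    endloop
  endfacet
  facet normal 0.2028 -0.8562 0.4752
    outer loop
      vertex 7.0 0.2 0.0
      vertex 14.6 2.0 0.0
      vertex 9.0 9.0 15.0
    endloop
  endfacet
  facet normal 0.7916 -0.3845 0.4749
    outer loop
      vertex 14.6 2.0 0.0
      vertex 18.0 9.0 0.0
      vertex 9.0 9.0 15.0
    endloop
  endfacet
endsolid part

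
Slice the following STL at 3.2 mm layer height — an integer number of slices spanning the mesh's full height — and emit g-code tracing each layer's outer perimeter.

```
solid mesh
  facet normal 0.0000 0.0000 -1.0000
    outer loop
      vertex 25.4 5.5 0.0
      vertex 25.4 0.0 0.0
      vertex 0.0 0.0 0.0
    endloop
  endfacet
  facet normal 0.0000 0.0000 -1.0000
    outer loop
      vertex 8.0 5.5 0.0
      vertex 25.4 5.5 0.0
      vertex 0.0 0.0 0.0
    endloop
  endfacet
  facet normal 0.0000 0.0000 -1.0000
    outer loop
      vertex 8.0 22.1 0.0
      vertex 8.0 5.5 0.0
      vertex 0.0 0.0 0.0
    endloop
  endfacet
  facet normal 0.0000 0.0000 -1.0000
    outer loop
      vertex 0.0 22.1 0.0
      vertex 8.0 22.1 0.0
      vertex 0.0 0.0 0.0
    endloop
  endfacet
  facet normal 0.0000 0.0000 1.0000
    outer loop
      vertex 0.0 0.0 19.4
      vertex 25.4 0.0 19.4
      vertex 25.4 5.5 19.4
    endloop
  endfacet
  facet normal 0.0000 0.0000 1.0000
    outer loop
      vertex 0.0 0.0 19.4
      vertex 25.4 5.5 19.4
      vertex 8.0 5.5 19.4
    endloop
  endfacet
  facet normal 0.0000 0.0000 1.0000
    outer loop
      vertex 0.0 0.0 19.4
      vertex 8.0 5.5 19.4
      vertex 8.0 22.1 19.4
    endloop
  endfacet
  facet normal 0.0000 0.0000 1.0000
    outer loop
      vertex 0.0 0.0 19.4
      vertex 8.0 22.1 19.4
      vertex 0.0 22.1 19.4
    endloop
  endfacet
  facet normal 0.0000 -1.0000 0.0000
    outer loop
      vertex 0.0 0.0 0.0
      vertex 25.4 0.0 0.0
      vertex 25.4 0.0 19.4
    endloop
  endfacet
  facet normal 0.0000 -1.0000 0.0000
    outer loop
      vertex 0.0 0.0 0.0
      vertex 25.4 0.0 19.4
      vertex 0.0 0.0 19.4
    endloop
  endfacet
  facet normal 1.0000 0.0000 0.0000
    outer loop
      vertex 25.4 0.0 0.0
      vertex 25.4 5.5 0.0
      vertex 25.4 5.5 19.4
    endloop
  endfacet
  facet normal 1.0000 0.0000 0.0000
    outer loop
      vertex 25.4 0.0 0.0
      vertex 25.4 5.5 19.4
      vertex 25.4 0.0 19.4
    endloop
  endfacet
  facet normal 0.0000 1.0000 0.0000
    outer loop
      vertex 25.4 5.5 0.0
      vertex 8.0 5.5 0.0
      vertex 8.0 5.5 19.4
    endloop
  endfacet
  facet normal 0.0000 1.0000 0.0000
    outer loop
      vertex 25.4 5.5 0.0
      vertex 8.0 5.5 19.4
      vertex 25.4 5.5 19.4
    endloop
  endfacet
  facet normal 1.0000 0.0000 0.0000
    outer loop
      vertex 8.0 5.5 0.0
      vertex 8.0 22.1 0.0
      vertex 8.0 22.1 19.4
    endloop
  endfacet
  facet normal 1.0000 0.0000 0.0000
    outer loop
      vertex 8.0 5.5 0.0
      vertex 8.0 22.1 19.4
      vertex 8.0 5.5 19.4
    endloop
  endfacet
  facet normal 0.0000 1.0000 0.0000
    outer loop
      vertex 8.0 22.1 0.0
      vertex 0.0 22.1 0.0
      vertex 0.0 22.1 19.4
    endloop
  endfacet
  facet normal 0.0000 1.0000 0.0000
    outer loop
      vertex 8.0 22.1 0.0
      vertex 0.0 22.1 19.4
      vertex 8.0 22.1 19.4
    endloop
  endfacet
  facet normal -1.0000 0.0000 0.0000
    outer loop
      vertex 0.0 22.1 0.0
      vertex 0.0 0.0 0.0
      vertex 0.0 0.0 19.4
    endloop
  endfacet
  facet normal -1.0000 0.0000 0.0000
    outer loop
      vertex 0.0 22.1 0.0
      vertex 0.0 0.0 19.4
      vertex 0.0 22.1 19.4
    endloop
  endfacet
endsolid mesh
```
; perimeter-only toolpath
G21 ; units = mm
G90 ; absolute positioning
G28 ; home
; layer 1
G0 Z3.2
G0 X0.0 Y0.0
G1 X25.4 Y0.0
G1 X25.4 Y5.5
G1 X8.0 Y5.5
G1 X8.0 Y22.1
G1 X0.0 Y22.1
G1 X0.0 Y0.0
; layer 2
G0 Z6.5
G0 X0.0 Y0.0
G1 X25.4 Y0.0
G1 X25.4 Y5.5
G1 X8.0 Y5.5
G1 X8.0 Y22.1
G1 X0.0 Y22.1
G1 X0.0 Y0.0
; layer 3
G0 Z9.7
G0 X0.0 Y0.0
G1 X25.4 Y0.0
G1 X25.4 Y5.5
G1 X8.0 Y5.5
G1 X8.0 Y22.1
G1 X0.0 Y22.1
G1 X0.0 Y0.0
; layer 4
G0 Z12.9
G0 X0.0 Y0.0
G1 X25.4 Y0.0
G1 X25.4 Y5.5
G1 X8.0 Y5.5
G1 X8.0 Y22.1
G1 X0.0 Y22.1
G1 X0.0 Y0.0
; layer 5
G0 Z16.2
G0 X0.0 Y0.0
G1 X25.4 Y0.0
G1 X25.4 Y5.5
G1 X8.0 Y5.5
G1 X8.0 Y22.1
G1 X0.0 Y22.1
G1 X0.0 Y0.0
; layer 6
G0 Z19.4
G0 X0.0 Y0.0
G1 X25.4 Y0.0
G1 X25.4 Y5.5
G1 X8.0 Y5.5
G1 X8.0 Y22.1
G1 X0.0 Y22.1
G1 X0.0 Y0.0
M2 ; end

The solid is an L-shaped prism: outer 25.4 × 22.1 mm, arm thicknesses ≈ 5.5 mm (horizontal) and 8 mm (vertical), extruded 19.4 mm in z. Slicing at Δz = 3.2 mm — 6 equal slices spanning the solid's height, so layer i sits at z = i·h/6 — gives 6 non-empty perimeters. Each is a 6-segment closed polygon; G0 lifts to the layer z and rapids to the start vertex, then G1 traces the edges.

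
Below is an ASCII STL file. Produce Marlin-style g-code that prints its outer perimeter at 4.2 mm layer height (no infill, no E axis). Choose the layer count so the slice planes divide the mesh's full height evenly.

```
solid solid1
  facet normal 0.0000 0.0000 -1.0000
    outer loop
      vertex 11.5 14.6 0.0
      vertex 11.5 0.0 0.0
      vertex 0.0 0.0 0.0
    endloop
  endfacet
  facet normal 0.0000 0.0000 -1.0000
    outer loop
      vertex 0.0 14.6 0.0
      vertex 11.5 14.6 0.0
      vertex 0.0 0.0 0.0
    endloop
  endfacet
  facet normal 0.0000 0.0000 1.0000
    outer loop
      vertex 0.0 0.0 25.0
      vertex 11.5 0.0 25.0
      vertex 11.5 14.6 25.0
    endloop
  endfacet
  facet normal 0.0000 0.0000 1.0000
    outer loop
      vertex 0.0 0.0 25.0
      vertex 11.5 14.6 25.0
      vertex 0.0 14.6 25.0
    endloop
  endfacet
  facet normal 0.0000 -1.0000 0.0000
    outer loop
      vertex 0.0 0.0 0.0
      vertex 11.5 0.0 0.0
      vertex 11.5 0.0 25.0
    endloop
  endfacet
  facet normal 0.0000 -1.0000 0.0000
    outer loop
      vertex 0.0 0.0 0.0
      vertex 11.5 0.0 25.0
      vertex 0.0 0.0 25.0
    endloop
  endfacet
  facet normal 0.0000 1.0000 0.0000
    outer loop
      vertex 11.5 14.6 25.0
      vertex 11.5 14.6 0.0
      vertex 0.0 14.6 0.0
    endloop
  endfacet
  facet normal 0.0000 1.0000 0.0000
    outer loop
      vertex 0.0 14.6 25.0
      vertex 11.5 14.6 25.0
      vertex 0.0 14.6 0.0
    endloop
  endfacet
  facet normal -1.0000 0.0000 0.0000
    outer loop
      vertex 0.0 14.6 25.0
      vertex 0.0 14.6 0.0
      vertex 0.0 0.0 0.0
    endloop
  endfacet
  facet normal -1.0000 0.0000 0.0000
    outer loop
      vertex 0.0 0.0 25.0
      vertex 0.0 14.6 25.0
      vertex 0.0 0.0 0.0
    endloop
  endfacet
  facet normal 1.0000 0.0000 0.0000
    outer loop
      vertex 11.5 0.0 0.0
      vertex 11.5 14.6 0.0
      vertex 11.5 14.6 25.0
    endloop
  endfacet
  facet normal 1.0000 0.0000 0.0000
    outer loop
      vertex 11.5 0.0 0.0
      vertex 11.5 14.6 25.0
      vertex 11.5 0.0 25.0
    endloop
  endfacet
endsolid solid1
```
; perimeter-only toolpath
G21 ; units = mm
G90 ; absolute positioning
G28 ; home
; layer 1
G0 Z4.2
G0 X0.0 Y0.0
G1 X11.5 Y0.0
G1 X11.5 Y14.6
G1 X0.0 Y14.6
G1 X0.0 Y0.0
; layer 2
G0 Z8.3
G0 X0.0 Y0.0
G1 X11.5 Y0.0
G1 X11.5 Y14.6
G1 X0.0 Y14.6
G1 X0.0 Y0.0
; layer 3
G0 Z12.5
G0 X0.0 Y0.0
G1 X11.5 Y0.0
G1 X11.5 Y14.6
G1 X0.0 Y14.6
G1 X0.0 Y0.0
; layer 4
G0 Z16.7
G0 X0.0 Y0.0
G1 X11.5 Y0.0
G1 X11.5 Y14.6
G1 X0.0 Y14.6
G1 X0.0 Y0.0
; layer 5
G0 Z20.8
G0 X0.0 Y0.0
G1 X11.5 Y0.0
G1 X11.5 Y14.6
G1 X0.0 Y14.6
G1 X0.0 Y0.0
; layer 6
G0 Z25.0
G0 X0.0 Y0.0
G1 X11.5 Y0.0
G1 X11.5 Y14.6
G1 X0.0 Y14.6
G1 X0.0 Y0.0
M2 ; end

The solid is a rectangular box, roughly 11.5 × 14.6 mm footprint and 25 mm tall. Slicing at Δz = 4.2 mm — 6 equal slices spanning the solid's height, so layer i sits at z = i·h/6 — gives 6 non-empty perimeters. Each is a 4-segment closed polygon; G0 lifts to the layer z and rapids to the start vertex, then G1 traces the edges.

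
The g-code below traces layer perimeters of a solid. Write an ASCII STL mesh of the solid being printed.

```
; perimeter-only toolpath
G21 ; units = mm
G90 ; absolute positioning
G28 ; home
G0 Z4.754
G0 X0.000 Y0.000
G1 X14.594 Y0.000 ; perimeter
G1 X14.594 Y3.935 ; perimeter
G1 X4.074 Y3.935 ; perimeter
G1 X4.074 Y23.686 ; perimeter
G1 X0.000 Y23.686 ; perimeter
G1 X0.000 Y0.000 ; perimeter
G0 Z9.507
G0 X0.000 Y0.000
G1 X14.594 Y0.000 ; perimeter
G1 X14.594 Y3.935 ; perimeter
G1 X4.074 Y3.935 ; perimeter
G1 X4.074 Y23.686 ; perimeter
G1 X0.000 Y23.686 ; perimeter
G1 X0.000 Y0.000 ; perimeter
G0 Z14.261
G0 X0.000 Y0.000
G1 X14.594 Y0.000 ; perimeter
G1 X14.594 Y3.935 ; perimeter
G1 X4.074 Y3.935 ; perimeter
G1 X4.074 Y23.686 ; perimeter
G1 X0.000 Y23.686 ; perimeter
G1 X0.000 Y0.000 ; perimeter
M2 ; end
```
solid part
  facet normal 0.0000 0.0000 -1.0000
    outer loop
      vertex 14.594 3.935 0.000
      vertex 14.594 0.000 0.000
      vertex 0.000 0.000 0.000
    endloop
  endfacet
  facet normal 0.0000 0.0000 -1.0000
    outer loop
      vertex 4.074 3.935 0.000
      vertex 14.594 3.935 0.000
      vertex 0.000 0.000 0.000
    endloop
  endfacet
  facet normal 0.0000 0.0000 -1.0000
    outer loop
      vertex 4.074 23.686 0.000
      vertex 4.074 3.935 0.000
      vertex 0.000 0.000 0.000
    endloop
  endfacet
  facet normal 0.0000 0.0000 -1.0000
    outer loop
      vertex 0.000 23.686 0.000
      vertex 4.074 23.686 0.000
      vertex 0.000 0.000 0.000
    endloop
  endfacet
  facet normal 0.0000 0.0000 1.0000
    outer loop
      vertex 0.000 0.000 14.261
      vertex 14.594 0.000 14.261
      vertex 14.594 3.935 14.261
    endloop
  endfacet
  facet normal 0.0000 0.0000 1.0000
    outer loop
      vertex 0.000 0.000 14.261
      vertex 14.594 3.935 14.261
      vertex 4.074 3.935 14.261
    endloop
  endfacet
  facet normal 0.0000 0.0000 1.0000
    outer loop
      vertex 0.000 0.000 14.261
      vertex 4.074 3.935 14.261
      vertex 4.074 23.686 14.261
    endloop
  endfacet
  facet normal 0.0000 0.0000 1.0000
    outer loop
      vertex 0.000 0.000 14.261
      vertex 4.074 23.686 14.261
      vertex 0.000 23.686 14.261
    endloop
  endfacet
  facet normal 0.0000 -1.0000 0.0000
    outer loop
      vertex 0.000 0.000 0.000
      vertex 14.594 0.000 0.000
      vertex 14.594 0.000 14.261
    endloop
  endfacet
  facet normal 0.0000 -1.0000 0.0000
    outer loop
      vertex 0.000 0.000 0.000
      vertex 14.594 0.000 14.261
      vertex 0.000 0.000 14.261
    endloop
  endfacet
  facet normal 1.0000 0.0000 0.0000
    outer loop
      vertex 14.594 0.000 0.000
      vertex 14.594 3.935 0.000
      vertex 14.594 3.935 14.261
    endloop
  endfacet
  facet normal 1.0000 0.0000 0.0000
    outer loop
      vertex 14.594 0.000 0.000
      vertex 14.594 3.935 14.261
      vertex 14.594 0.000 14.261
    endloop
  endfacet
  facet normal 0.0000 1.0000 0.0000
    outer loop
      vertex 14.594 3.935 0.000
      vertex 4.074 3.935 0.000
      vertex 4.074 3.935 14.261
    endloop
  endfacet
  facet normal 0.0000 1.0000 0.0000
    outer loop
      vertex 14.594 3.935 0.000
      vertex 4.074 3.935 14.261
      vertex 14.594 3.935 14.261
    endloop
  endfacet
  facet normal 1.0000 0.0000 0.0000
    outer loop
      vertex 4.074 3.935 0.000
      vertex 4.074 23.686 0.000
      vertex 4.074 23.686 14.261
    endloop
  endfacet
  facet normal 1.0000 0.0000 0.0000
    outer loop
      vertex 4.074 3.935 0.000
      vertex 4.074 23.686 14.261
      vertex 4.074 3.935 14.261
    endloop
  endfacet
  facet normal 0.0000 1.0000 0.0000
    outer loop
      vertex 4.074 23.686 0.000
      vertex 0.000 23.686 0.000
      vertex 0.000 23.686 14.261
    endloop
  endfacet
  facet normal 0.0000 1.0000 0.0000
    outer loop
      vertex 4.074 23.686 0.000
      vertex 0.000 23.686 14.261
      vertex 4.074 23.686 14.261
    endloop
  endfacet
  facet normal -1.0000 0.0000 0.0000
    outer loop
      vertex 0.000 23.686 0.000
      vertex 0.000 0.000 0.000
      vertex 0.000 0.000 14.261
    endloop
  endfacet
  facet normal -1.0000 0.0000 0.0000
    outer loop
      vertex 0.000 23.686 0.000
      vertex 0.000 0.000 14.261
      vertex 0.000 23.686 14.261
    endloop
  endfacet
endsolid part

The G0 Z moves step by Δz≈4.754 mm. Every layer's G1 loop is the same polygon, so the solid is a straight extrusion of it from z=0 to z≈14.3. Closing with flat bottom and top caps and triangulating gives 20 facets — an L-shaped prism: outer 14.6 × 23.7 mm, arm thicknesses ≈ 3.94 mm (horizontal) and 4.07 mm (vertical), extruded 14.3 mm in z.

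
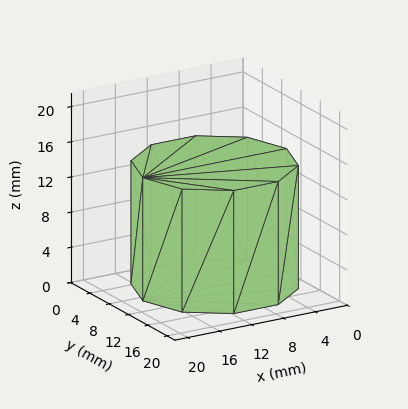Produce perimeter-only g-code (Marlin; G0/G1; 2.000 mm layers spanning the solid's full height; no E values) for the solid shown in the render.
Reading the render: the shape is a regular 10-sided prism (a cylinder approximated with 10 flat sides), circumscribed radius ≈ 9 mm, height ≈ 14 mm (dimensions read to the nearest mm from the axis ticks). For the g-code, the solid's height is divided into equal slices at the stated Δz and each level perimeter traced with G1 moves after a G0 lift.

; perimeter-only toolpath
G21 ; units = mm
G90 ; absolute positioning
G28 ; home
; layer 1
G0 Z2.000
G0 X18.000 Y9.000
G1 X16.281 Y14.290
G1 X11.781 Y17.560
G1 X6.219 Y17.560
G1 X1.719 Y14.290
G1 X0.000 Y9.000
G1 X1.719 Y3.710
G1 X6.219 Y0.440
G1 X11.781 Y0.440
G1 X16.281 Y3.710
G1 X18.000 Y9.000
; layer 2
G0 Z4.000
G0 X18.000 Y9.000
G1 X16.281 Y14.290
G1 X11.781 Y17.560
G1 X6.219 Y17.560
G1 X1.719 Y14.290
G1 X0.000 Y9.000
G1 X1.719 Y3.710
G1 X6.219 Y0.440
G1 X11.781 Y0.440
G1 X16.281 Y3.710
G1 X18.000 Y9.000
; layer 3
G0 Z6.000
G0 X18.000 Y9.000
G1 X16.281 Y14.290
G1 X11.781 Y17.560
G1 X6.219 Y17.560
G1 X1.719 Y14.290
G1 X0.000 Y9.000
G1 X1.719 Y3.710
G1 X6.219 Y0.440
G1 X11.781 Y0.440
G1 X16.281 Y3.710
G1 X18.000 Y9.000
; layer 4
G0 Z8.000
G0 X18.000 Y9.000
G1 X16.281 Y14.290
G1 X11.781 Y17.560
G1 X6.219 Y17.560
G1 X1.719 Y14.290
G1 X0.000 Y9.000
G1 X1.719 Y3.710
G1 X6.219 Y0.440
G1 X11.781 Y0.440
G1 X16.281 Y3.710
G1 X18.000 Y9.000
; layer 5
G0 Z10.000
G0 X18.000 Y9.000
G1 X16.281 Y14.290
G1 X11.781 Y17.560
G1 X6.219 Y17.560
G1 X1.719 Y14.290
G1 X0.000 Y9.000
G1 X1.719 Y3.710
G1 X6.219 Y0.440
G1 X11.781 Y0.440
G1 X16.281 Y3.710
G1 X18.000 Y9.000
; layer 6
G0 Z12.000
G0 X18.000 Y9.000
G1 X16.281 Y14.290
G1 X11.781 Y17.560
G1 X6.219 Y17.560
G1 X1.719 Y14.290
G1 X0.000 Y9.000
G1 X1.719 Y3.710
G1 X6.219 Y0.440
G1 X11.781 Y0.440
G1 X16.281 Y3.710
G1 X18.000 Y9.000
; layer 7
G0 Z14.000
G0 X18.000 Y9.000
G1 X16.281 Y14.290
G1 X11.781 Y17.560
G1 X6.219 Y17.560
G1 X1.719 Y14.290
G1 X0.000 Y9.000
G1 X1.719 Y3.710
G1 X6.219 Y0.440
G1 X11.781 Y0.440
G1 X16.281 Y3.710
G1 X18.000 Y9.000
M2 ; end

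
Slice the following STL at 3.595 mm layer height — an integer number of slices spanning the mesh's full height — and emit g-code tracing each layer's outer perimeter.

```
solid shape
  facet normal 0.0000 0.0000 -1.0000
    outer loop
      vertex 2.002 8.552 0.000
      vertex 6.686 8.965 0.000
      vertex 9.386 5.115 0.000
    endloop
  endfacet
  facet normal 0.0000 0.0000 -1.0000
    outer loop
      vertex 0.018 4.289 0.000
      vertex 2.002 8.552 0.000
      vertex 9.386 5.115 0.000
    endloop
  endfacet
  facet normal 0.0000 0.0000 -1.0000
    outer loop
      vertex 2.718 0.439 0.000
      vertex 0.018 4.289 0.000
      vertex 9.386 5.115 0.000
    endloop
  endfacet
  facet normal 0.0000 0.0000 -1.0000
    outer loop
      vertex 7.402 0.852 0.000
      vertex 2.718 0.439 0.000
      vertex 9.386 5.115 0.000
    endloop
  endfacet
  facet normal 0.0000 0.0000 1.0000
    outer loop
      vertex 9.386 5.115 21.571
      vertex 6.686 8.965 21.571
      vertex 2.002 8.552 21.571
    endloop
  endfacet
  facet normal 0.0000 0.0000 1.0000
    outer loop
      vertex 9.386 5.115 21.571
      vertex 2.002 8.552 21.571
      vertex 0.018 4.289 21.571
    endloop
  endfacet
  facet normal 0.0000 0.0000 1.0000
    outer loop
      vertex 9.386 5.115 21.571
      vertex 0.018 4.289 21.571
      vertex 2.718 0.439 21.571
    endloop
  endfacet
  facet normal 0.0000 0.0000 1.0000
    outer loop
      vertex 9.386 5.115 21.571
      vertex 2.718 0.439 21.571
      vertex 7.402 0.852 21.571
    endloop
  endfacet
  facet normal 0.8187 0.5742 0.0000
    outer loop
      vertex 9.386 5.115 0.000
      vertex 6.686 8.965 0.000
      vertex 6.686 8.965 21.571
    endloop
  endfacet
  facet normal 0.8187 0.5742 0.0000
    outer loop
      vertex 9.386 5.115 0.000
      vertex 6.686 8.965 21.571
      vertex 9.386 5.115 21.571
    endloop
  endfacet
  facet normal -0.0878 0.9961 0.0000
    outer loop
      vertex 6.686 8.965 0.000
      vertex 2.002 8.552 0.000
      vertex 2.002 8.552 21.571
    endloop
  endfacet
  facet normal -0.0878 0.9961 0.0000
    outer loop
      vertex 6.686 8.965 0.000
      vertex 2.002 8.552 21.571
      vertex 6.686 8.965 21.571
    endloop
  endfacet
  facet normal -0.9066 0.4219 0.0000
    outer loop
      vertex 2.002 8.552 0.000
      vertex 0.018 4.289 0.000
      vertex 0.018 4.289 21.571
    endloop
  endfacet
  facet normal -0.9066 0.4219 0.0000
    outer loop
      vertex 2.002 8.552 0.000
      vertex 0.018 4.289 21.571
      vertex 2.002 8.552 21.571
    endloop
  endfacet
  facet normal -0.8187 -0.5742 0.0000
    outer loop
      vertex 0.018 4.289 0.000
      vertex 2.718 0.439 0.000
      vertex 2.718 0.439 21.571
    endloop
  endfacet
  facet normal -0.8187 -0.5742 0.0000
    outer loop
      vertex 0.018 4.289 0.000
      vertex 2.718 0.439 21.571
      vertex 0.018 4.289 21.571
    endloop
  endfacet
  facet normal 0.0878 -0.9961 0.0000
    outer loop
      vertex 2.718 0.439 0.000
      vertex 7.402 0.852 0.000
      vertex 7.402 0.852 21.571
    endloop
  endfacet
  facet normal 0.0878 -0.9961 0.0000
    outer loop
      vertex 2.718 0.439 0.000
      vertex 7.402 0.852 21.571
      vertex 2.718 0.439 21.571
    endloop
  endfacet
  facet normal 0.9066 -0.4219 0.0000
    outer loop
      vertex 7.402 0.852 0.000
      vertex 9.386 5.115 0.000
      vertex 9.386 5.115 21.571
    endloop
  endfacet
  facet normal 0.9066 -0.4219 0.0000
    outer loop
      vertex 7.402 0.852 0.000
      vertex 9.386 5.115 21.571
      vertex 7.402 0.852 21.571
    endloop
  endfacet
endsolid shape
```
; perimeter-only toolpath
G21 ; units = mm
G90 ; absolute positioning
G28 ; home
; layer 1
G0 Z3.595
G0 X9.386 Y5.115
G1 X6.686 Y8.965
G1 X2.002 Y8.552
G1 X0.018 Y4.289
G1 X2.718 Y0.439
G1 X7.402 Y0.852
G1 X9.386 Y5.115
; layer 2
G0 Z7.190
G0 X9.386 Y5.115
G1 X6.686 Y8.965
G1 X2.002 Y8.552
G1 X0.018 Y4.289
G1 X2.718 Y0.439
G1 X7.402 Y0.852
G1 X9.386 Y5.115
; layer 3
G0 Z10.786
G0 X9.386 Y5.115
G1 X6.686 Y8.965
G1 X2.002 Y8.552
G1 X0.018 Y4.289
G1 X2.718 Y0.439
G1 X7.402 Y0.852
G1 X9.386 Y5.115
; layer 4
G0 Z14.381
G0 X9.386 Y5.115
G1 X6.686 Y8.965
G1 X2.002 Y8.552
G1 X0.018 Y4.289
G1 X2.718 Y0.439
G1 X7.402 Y0.852
G1 X9.386 Y5.115
; layer 5
G0 Z17.976
G0 X9.386 Y5.115
G1 X6.686 Y8.965
G1 X2.002 Y8.552
G1 X0.018 Y4.289
G1 X2.718 Y0.439
G1 X7.402 Y0.852
G1 X9.386 Y5.115
; layer 6
G0 Z21.571
G0 X9.386 Y5.115
G1 X6.686 Y8.965
G1 X2.002 Y8.552
G1 X0.018 Y4.289
G1 X2.718 Y0.439
G1 X7.402 Y0.852
G1 X9.386 Y5.115
M2 ; end

The solid is a regular 6-sided prism (a cylinder approximated with 6 flat sides), circumscribed radius ≈ 4.7 mm, height ≈ 21.6 mm. Slicing at Δz = 3.595 mm — 6 equal slices spanning the solid's height, so layer i sits at z = i·h/6 — gives 6 non-empty perimeters. Each is a 6-segment closed polygon; G0 lifts to the layer z and rapids to the start vertex, then G1 traces the edges.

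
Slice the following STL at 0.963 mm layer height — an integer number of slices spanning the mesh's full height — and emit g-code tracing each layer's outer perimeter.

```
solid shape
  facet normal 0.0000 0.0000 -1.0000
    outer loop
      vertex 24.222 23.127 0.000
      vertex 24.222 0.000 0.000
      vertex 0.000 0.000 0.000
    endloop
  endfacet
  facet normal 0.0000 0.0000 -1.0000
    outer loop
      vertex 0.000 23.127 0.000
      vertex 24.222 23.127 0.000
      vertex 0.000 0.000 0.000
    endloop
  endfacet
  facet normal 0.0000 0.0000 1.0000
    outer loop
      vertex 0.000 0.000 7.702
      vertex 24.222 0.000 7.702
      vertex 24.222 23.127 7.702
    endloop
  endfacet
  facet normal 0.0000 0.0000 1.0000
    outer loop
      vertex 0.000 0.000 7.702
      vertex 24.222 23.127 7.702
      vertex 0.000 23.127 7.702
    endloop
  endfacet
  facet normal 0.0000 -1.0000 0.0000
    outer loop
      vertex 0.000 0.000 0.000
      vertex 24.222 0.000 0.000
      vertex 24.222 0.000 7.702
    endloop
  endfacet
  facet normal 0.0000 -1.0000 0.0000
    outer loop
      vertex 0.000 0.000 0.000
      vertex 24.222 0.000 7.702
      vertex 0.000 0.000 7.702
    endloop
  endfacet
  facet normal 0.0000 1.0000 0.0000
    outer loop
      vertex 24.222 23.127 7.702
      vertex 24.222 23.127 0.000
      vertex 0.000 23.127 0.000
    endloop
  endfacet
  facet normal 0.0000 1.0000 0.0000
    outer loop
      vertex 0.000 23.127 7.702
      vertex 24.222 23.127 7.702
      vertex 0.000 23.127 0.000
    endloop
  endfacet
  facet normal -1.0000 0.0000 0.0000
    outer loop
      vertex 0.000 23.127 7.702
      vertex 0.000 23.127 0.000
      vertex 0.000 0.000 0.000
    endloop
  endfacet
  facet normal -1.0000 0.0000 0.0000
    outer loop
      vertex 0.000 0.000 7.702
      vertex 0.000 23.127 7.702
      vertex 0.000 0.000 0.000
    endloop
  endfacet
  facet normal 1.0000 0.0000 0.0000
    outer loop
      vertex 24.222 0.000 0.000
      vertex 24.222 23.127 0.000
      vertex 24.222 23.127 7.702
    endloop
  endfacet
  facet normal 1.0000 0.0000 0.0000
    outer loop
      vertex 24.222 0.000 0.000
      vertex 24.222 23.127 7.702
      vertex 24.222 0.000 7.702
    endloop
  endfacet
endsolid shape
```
; perimeter-only toolpath
G21 ; units = mm
G90 ; absolute positioning
G28 ; home
; layer 1
G0 Z0.963
G0 X0.000 Y0.000
G1 X24.222 Y0.000
G1 X24.222 Y23.127
G1 X0.000 Y23.127
G1 X0.000 Y0.000
; layer 2
G0 Z1.925
G0 X0.000 Y0.000
G1 X24.222 Y0.000
G1 X24.222 Y23.127
G1 X0.000 Y23.127
G1 X0.000 Y0.000
; layer 3
G0 Z2.888
G0 X0.000 Y0.000
G1 X24.222 Y0.000
G1 X24.222 Y23.127
G1 X0.000 Y23.127
G1 X0.000 Y0.000
; layer 4
G0 Z3.851
G0 X0.000 Y0.000
G1 X24.222 Y0.000
G1 X24.222 Y23.127
G1 X0.000 Y23.127
G1 X0.000 Y0.000
; layer 5
G0 Z4.814
G0 X0.000 Y0.000
G1 X24.222 Y0.000
G1 X24.222 Y23.127
G1 X0.000 Y23.127
G1 X0.000 Y0.000
; layer 6
G0 Z5.777
G0 X0.000 Y0.000
G1 X24.222 Y0.000
G1 X24.222 Y23.127
G1 X0.000 Y23.127
G1 X0.000 Y0.000
; layer 7
G0 Z6.739
G0 X0.000 Y0.000
G1 X24.222 Y0.000
G1 X24.222 Y23.127
G1 X0.000 Y23.127
G1 X0.000 Y0.000
; layer 8
G0 Z7.702
G0 X0.000 Y0.000
G1 X24.222 Y0.000
G1 X24.222 Y23.127
G1 X0.000 Y23.127
G1 X0.000 Y0.000
M2 ; end

The solid is a rectangular box, roughly 24.2 × 23.1 mm footprint and 7.7 mm tall. Slicing at Δz = 0.963 mm — 8 equal slices spanning the solid's height, so layer i sits at z = i·h/8 — gives 8 non-empty perimeters. Each is a 4-segment closed polygon; G0 lifts to the layer z and rapids to the start vertex, then G1 traces the edges.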